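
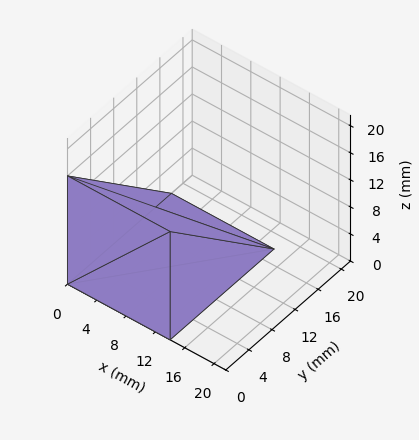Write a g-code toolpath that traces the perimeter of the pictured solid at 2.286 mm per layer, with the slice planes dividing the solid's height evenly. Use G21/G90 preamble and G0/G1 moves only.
Reading the render: the shape is a wedge (ramp): 14 × 18 mm base, rising to 16 mm along the y=0 edge and sloping linearly to z=0 at y=18 (dimensions read to the nearest mm from the axis ticks). For the g-code, the solid's height is divided into equal slices at the stated Δz and each level perimeter traced with G1 moves after a G0 lift.

; perimeter-only toolpath
G21 ; units = mm
G90 ; absolute positioning
G28 ; home
; layer 1
G0 Z2.286
G0 X0.000 Y0.000
G1 X14.000 Y0.000
G1 X14.000 Y15.429
G1 X0.000 Y15.429
G1 X0.000 Y0.000
; layer 2
G0 Z4.571
G0 X0.000 Y0.000
G1 X14.000 Y0.000
G1 X14.000 Y12.857
G1 X0.000 Y12.857
G1 X0.000 Y0.000
; layer 3
G0 Z6.857
G0 X0.000 Y0.000
G1 X14.000 Y0.000
G1 X14.000 Y10.286
G1 X0.000 Y10.286
G1 X0.000 Y0.000
; layer 4
G0 Z9.143
G0 X0.000 Y0.000
G1 X14.000 Y0.000
G1 X14.000 Y7.714
G1 X0.000 Y7.714
G1 X0.000 Y0.000
; layer 5
G0 Z11.429
G0 X0.000 Y0.000
G1 X14.000 Y0.000
G1 X14.000 Y5.143
G1 X0.000 Y5.143
G1 X0.000 Y0.000
; layer 6
G0 Z13.714
G0 X0.000 Y0.000
G1 X14.000 Y0.000
G1 X14.000 Y2.571
G1 X0.000 Y2.571
G1 X0.000 Y0.000
M2 ; end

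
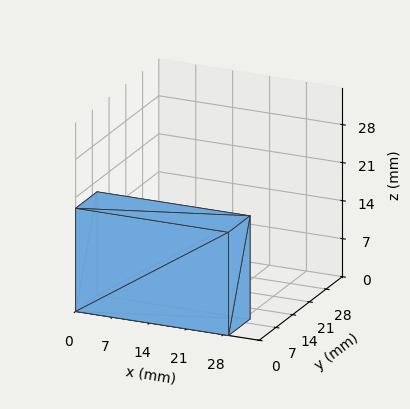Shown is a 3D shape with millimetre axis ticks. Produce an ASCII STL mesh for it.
Reading the render: the shape is a rectangular box, roughly 29 × 9 mm footprint and 19 mm tall (dimensions read to the nearest mm from the axis ticks). For the STL, each face is triangulated and given an outward normal.

solid part
  facet normal 0.0000 0.0000 -1.0000
    outer loop
      vertex 29.0 9.0 0.0
      vertex 29.0 0.0 0.0
      vertex 0.0 0.0 0.0
    endloop
  endfacet
  facet normal 0.0000 0.0000 -1.0000
    outer loop
      vertex 0.0 9.0 0.0
      vertex 29.0 9.0 0.0
      vertex 0.0 0.0 0.0
    endloop
  endfacet
  facet normal 0.0000 0.0000 1.0000
    outer loop
      vertex 0.0 0.0 19.0
      vertex 29.0 0.0 19.0
      vertex 29.0 9.0 19.0
    endloop
  endfacet
  facet normal 0.0000 0.0000 1.0000
    outer loop
      vertex 0.0 0.0 19.0
      vertex 29.0 9.0 19.0
      vertex 0.0 9.0 19.0
    endloop
  endfacet
  facet normal 0.0000 -1.0000 0.0000
    outer loop
      vertex 0.0 0.0 0.0
      vertex 29.0 0.0 0.0
      vertex 29.0 0.0 19.0
    endloop
  endfacet
  facet normal 0.0000 -1.0000 0.0000
    outer loop
      vertex 0.0 0.0 0.0
      vertex 29.0 0.0 19.0
      vertex 0.0 0.0 19.0
    endloop
  endfacet
  facet normal 0.0000 1.0000 0.0000
    outer loop
      vertex 29.0 9.0 19.0
      vertex 29.0 9.0 0.0
      vertex 0.0 9.0 0.0
    endloop
  endfacet
  facet normal 0.0000 1.0000 0.0000
    outer loop
      vertex 0.0 9.0 19.0
      vertex 29.0 9.0 19.0
      vertex 0.0 9.0 0.0
    endloop
  endfacet
  facet normal -1.0000 0.0000 0.0000
    outer loop
      vertex 0.0 9.0 19.0
      vertex 0.0 9.0 0.0
      vertex 0.0 0.0 0.0
    endloop
  endfacet
  facet normal -1.0000 0.0000 0.0000
    outer loop
      vertex 0.0 0.0 19.0
      vertex 0.0 9.0 19.0
      vertex 0.0 0.0 0.0
    endloop
  endfacet
  facet normal 1.0000 0.0000 0.0000
    outer loop
      vertex 29.0 0.0 0.0
      vertex 29.0 9.0 0.0
      vertex 29.0 9.0 19.0
    endloop
  endfacet
  facet normal 1.0000 0.0000 0.0000
    outer loop
      vertex 29.0 0.0 0.0
      vertex 29.0 9.0 19.0
      vertex 29.0 0.0 19.0
    endloop
  endfacet
endsolid part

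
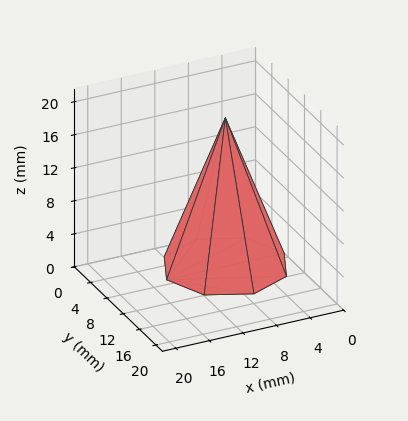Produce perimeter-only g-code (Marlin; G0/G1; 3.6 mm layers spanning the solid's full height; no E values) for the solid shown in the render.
Reading the render: the shape is a regular 8-sided pyramid, base circumscribed radius ≈ 7 mm, apex at z ≈ 18 mm (dimensions read to the nearest mm from the axis ticks). For the g-code, the solid's height is divided into equal slices at the stated Δz and each level perimeter traced with G1 moves after a G0 lift.

; perimeter-only toolpath
G21 ; units = mm
G90 ; absolute positioning
G28 ; home
; layer 1
G0 Z3.6
G0 X12.6 Y7.0
G1 X10.9 Y10.9
G1 X7.0 Y12.6
G1 X3.1 Y10.9
G1 X1.4 Y7.0
G1 X3.1 Y3.1
G1 X7.0 Y1.4
G1 X10.9 Y3.1
G1 X12.6 Y7.0
; layer 2
G0 Z7.2
G0 X11.2 Y7.0
G1 X9.9 Y9.9
G1 X7.0 Y11.2
G1 X4.1 Y9.9
G1 X2.8 Y7.0
G1 X4.1 Y4.1
G1 X7.0 Y2.8
G1 X9.9 Y4.1
G1 X11.2 Y7.0
; layer 3
G0 Z10.8
G0 X9.8 Y7.0
G1 X9.0 Y9.0
G1 X7.0 Y9.8
G1 X5.0 Y9.0
G1 X4.2 Y7.0
G1 X5.0 Y5.0
G1 X7.0 Y4.2
G1 X9.0 Y5.0
G1 X9.8 Y7.0
; layer 4
G0 Z14.4
G0 X8.4 Y7.0
G1 X8.0 Y8.0
G1 X7.0 Y8.4
G1 X6.0 Y8.0
G1 X5.6 Y7.0
G1 X6.0 Y6.0
G1 X7.0 Y5.6
G1 X8.0 Y6.0
G1 X8.4 Y7.0
M2 ; end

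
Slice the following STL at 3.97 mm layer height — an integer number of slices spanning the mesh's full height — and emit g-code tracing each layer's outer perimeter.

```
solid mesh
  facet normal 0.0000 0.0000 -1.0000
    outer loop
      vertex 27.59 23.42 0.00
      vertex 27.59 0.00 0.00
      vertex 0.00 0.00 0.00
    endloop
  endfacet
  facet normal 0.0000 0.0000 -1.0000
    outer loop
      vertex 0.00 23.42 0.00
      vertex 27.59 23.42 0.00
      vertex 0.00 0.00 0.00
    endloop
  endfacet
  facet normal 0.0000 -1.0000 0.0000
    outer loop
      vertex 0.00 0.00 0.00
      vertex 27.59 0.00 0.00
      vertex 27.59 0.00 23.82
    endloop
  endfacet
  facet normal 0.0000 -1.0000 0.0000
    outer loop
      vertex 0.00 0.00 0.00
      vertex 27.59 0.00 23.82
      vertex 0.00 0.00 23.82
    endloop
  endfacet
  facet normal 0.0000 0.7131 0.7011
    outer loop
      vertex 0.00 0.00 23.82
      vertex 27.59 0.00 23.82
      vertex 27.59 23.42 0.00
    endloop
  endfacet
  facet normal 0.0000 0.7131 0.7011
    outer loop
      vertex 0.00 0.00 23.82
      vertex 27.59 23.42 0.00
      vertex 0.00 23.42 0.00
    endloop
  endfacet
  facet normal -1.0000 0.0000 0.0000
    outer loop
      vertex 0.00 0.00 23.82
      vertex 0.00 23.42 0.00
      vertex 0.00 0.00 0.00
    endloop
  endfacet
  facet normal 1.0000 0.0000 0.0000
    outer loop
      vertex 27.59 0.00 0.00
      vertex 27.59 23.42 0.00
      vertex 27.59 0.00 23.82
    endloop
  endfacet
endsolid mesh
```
; perimeter-only toolpath
G21 ; units = mm
G90 ; absolute positioning
G28 ; home
; layer 1
G0 Z3.97
G0 X0.00 Y0.00
G1 X27.59 Y0.00
G1 X27.59 Y19.52
G1 X0.00 Y19.52
G1 X0.00 Y0.00
; layer 2
G0 Z7.94
G0 X0.00 Y0.00
G1 X27.59 Y0.00
G1 X27.59 Y15.61
G1 X0.00 Y15.61
G1 X0.00 Y0.00
; layer 3
G0 Z11.91
G0 X0.00 Y0.00
G1 X27.59 Y0.00
G1 X27.59 Y11.71
G1 X0.00 Y11.71
G1 X0.00 Y0.00
; layer 4
G0 Z15.88
G0 X0.00 Y0.00
G1 X27.59 Y0.00
G1 X27.59 Y7.81
G1 X0.00 Y7.81
G1 X0.00 Y0.00
; layer 5
G0 Z19.85
G0 X0.00 Y0.00
G1 X27.59 Y0.00
G1 X27.59 Y3.90
G1 X0.00 Y3.90
G1 X0.00 Y0.00
M2 ; end

The solid is a wedge (ramp): 27.6 × 23.4 mm base, rising to 23.8 mm along the y=0 edge and sloping linearly to z=0 at y=23.4. Slicing at Δz = 3.97 mm — 6 equal slices spanning the solid's height, so layer i sits at z = i·h/6 — gives 5 non-empty perimeters. Each is a 4-segment closed polygon; G0 lifts to the layer z and rapids to the start vertex, then G1 traces the edges. The cross-section shrinks linearly with z (the slice at the apex is degenerate and omitted).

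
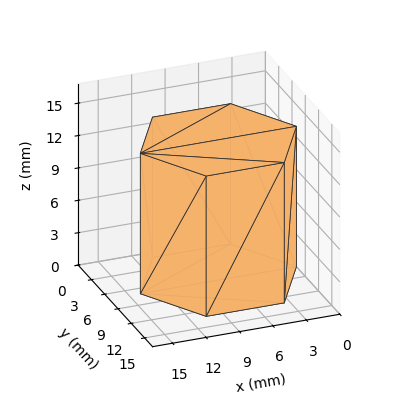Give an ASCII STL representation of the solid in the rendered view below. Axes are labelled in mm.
Reading the render: the shape is a regular 6-sided prism (a cylinder approximated with 6 flat sides), circumscribed radius ≈ 7 mm, height ≈ 13 mm (dimensions read to the nearest mm from the axis ticks). For the STL, each face is triangulated and given an outward normal.

solid part
  facet normal 0.0000 0.0000 -1.0000
    outer loop
      vertex 3.50 13.06 0.00
      vertex 10.50 13.06 0.00
      vertex 14.00 7.00 0.00
    endloop
  endfacet
  facet normal 0.0000 0.0000 -1.0000
    outer loop
      vertex 0.00 7.00 0.00
      vertex 3.50 13.06 0.00
      vertex 14.00 7.00 0.00
    endloop
  endfacet
  facet normal 0.0000 0.0000 -1.0000
    outer loop
      vertex 3.50 0.94 0.00
      vertex 0.00 7.00 0.00
      vertex 14.00 7.00 0.00
    endloop
  endfacet
  facet normal 0.0000 0.0000 -1.0000
    outer loop
      vertex 10.50 0.94 0.00
      vertex 3.50 0.94 0.00
      vertex 14.00 7.00 0.00
    endloop
  endfacet
  facet normal 0.0000 0.0000 1.0000
    outer loop
      vertex 14.00 7.00 13.00
      vertex 10.50 13.06 13.00
      vertex 3.50 13.06 13.00
    endloop
  endfacet
  facet normal 0.0000 0.0000 1.0000
    outer loop
      vertex 14.00 7.00 13.00
      vertex 3.50 13.06 13.00
      vertex 0.00 7.00 13.00
    endloop
  endfacet
  facet normal 0.0000 0.0000 1.0000
    outer loop
      vertex 14.00 7.00 13.00
      vertex 0.00 7.00 13.00
      vertex 3.50 0.94 13.00
    endloop
  endfacet
  facet normal 0.0000 0.0000 1.0000
    outer loop
      vertex 14.00 7.00 13.00
      vertex 3.50 0.94 13.00
      vertex 10.50 0.94 13.00
    endloop
  endfacet
  facet normal 0.8659 0.5001 0.0000
    outer loop
      vertex 14.00 7.00 0.00
      vertex 10.50 13.06 0.00
      vertex 10.50 13.06 13.00
    endloop
  endfacet
  facet normal 0.8659 0.5001 0.0000
    outer loop
      vertex 14.00 7.00 0.00
      vertex 10.50 13.06 13.00
      vertex 14.00 7.00 13.00
    endloop
  endfacet
  facet normal 0.0000 1.0000 0.0000
    outer loop
      vertex 10.50 13.06 0.00
      vertex 3.50 13.06 0.00
      vertex 3.50 13.06 13.00
    endloop
  endfacet
  facet normal 0.0000 1.0000 0.0000
    outer loop
      vertex 10.50 13.06 0.00
      vertex 3.50 13.06 13.00
      vertex 10.50 13.06 13.00
    endloop
  endfacet
  facet normal -0.8659 0.5001 0.0000
    outer loop
      vertex 3.50 13.06 0.00
      vertex 0.00 7.00 0.00
      vertex 0.00 7.00 13.00
    endloop
  endfacet
  facet normal -0.8659 0.5001 0.0000
    outer loop
      vertex 3.50 13.06 0.00
      vertex 0.00 7.00 13.00
      vertex 3.50 13.06 13.00
    endloop
  endfacet
  facet normal -0.8659 -0.5001 0.0000
    outer loop
      vertex 0.00 7.00 0.00
      vertex 3.50 0.94 0.00
      vertex 3.50 0.94 13.00
    endloop
  endfacet
  facet normal -0.8659 -0.5001 0.0000
    outer loop
      vertex 0.00 7.00 0.00
      vertex 3.50 0.94 13.00
      vertex 0.00 7.00 13.00
    endloop
  endfacet
  facet normal 0.0000 -1.0000 0.0000
    outer loop
      vertex 3.50 0.94 0.00
      vertex 10.50 0.94 0.00
      vertex 10.50 0.94 13.00
    endloop
  endfacet
  facet normal 0.0000 -1.0000 0.0000
    outer loop
      vertex 3.50 0.94 0.00
      vertex 10.50 0.94 13.00
      vertex 3.50 0.94 13.00
    endloop
  endfacet
  facet normal 0.8659 -0.5001 0.0000
    outer loop
      vertex 10.50 0.94 0.00
      vertex 14.00 7.00 0.00
      vertex 14.00 7.00 13.00
    endloop
  endfacet
  facet normal 0.8659 -0.5001 0.0000
    outer loop
      vertex 10.50 0.94 0.00
      vertex 14.00 7.00 13.00
      vertex 10.50 0.94 13.00
    endloop
  endfacet
endsolid part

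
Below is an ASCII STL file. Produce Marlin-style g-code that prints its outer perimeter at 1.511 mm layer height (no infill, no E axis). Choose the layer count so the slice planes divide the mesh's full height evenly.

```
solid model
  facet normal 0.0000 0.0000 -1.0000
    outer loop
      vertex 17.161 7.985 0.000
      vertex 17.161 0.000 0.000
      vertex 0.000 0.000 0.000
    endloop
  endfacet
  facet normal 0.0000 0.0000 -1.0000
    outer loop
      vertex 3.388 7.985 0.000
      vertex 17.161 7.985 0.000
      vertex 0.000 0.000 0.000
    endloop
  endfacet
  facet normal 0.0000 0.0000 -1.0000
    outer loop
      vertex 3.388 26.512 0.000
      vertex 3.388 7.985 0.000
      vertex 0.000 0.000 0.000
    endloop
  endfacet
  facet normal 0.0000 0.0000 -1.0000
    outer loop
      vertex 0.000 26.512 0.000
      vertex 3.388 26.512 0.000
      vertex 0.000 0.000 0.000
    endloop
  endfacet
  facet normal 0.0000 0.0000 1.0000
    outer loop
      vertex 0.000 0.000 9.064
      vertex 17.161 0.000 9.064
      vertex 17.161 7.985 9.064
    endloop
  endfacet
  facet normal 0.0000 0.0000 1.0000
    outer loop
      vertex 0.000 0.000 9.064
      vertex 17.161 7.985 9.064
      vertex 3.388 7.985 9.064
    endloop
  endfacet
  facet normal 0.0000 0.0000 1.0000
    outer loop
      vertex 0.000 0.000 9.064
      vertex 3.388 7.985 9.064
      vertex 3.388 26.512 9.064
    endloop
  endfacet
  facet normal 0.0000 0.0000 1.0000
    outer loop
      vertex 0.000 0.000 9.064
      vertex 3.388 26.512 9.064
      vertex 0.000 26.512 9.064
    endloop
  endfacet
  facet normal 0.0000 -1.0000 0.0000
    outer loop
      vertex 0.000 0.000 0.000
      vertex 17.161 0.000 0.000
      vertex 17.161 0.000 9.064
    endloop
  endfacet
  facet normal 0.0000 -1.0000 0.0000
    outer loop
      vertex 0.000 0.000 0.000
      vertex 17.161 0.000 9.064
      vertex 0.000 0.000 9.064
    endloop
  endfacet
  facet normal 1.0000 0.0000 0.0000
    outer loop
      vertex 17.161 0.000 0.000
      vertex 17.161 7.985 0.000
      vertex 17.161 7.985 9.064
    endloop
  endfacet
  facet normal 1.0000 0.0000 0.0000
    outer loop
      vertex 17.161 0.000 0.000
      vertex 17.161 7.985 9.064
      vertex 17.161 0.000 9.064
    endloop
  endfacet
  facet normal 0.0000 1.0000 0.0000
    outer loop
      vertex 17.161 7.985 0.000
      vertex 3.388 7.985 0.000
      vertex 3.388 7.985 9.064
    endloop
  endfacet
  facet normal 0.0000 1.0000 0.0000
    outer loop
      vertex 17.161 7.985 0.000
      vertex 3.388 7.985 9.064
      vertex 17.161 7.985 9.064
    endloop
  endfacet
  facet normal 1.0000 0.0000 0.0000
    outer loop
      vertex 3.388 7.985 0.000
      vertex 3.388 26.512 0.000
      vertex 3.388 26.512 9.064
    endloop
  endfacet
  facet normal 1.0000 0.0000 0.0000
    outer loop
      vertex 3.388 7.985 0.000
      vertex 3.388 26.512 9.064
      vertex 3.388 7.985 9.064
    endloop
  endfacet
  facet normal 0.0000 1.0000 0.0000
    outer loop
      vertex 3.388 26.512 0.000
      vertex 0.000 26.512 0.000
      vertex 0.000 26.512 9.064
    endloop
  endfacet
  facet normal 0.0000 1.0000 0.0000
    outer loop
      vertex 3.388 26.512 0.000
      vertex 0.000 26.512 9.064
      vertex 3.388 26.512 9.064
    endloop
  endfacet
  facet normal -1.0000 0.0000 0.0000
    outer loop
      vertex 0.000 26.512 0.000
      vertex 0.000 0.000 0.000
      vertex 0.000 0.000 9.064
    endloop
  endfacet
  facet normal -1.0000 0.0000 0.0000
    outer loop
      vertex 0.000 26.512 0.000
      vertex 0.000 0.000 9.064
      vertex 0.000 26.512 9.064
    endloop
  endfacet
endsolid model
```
; perimeter-only toolpath
G21 ; units = mm
G90 ; absolute positioning
G28 ; home
; layer 1
G0 Z1.511
G0 X0.000 Y0.000
G1 X17.161 Y0.000
G1 X17.161 Y7.985
G1 X3.388 Y7.985
G1 X3.388 Y26.512
G1 X0.000 Y26.512
G1 X0.000 Y0.000
; layer 2
G0 Z3.021
G0 X0.000 Y0.000
G1 X17.161 Y0.000
G1 X17.161 Y7.985
G1 X3.388 Y7.985
G1 X3.388 Y26.512
G1 X0.000 Y26.512
G1 X0.000 Y0.000
; layer 3
G0 Z4.532
G0 X0.000 Y0.000
G1 X17.161 Y0.000
G1 X17.161 Y7.985
G1 X3.388 Y7.985
G1 X3.388 Y26.512
G1 X0.000 Y26.512
G1 X0.000 Y0.000
; layer 4
G0 Z6.043
G0 X0.000 Y0.000
G1 X17.161 Y0.000
G1 X17.161 Y7.985
G1 X3.388 Y7.985
G1 X3.388 Y26.512
G1 X0.000 Y26.512
G1 X0.000 Y0.000
; layer 5
G0 Z7.553
G0 X0.000 Y0.000
G1 X17.161 Y0.000
G1 X17.161 Y7.985
G1 X3.388 Y7.985
G1 X3.388 Y26.512
G1 X0.000 Y26.512
G1 X0.000 Y0.000
; layer 6
G0 Z9.064
G0 X0.000 Y0.000
G1 X17.161 Y0.000
G1 X17.161 Y7.985
G1 X3.388 Y7.985
G1 X3.388 Y26.512
G1 X0.000 Y26.512
G1 X0.000 Y0.000
M2 ; end

The solid is an L-shaped prism: outer 17.2 × 26.5 mm, arm thicknesses ≈ 7.99 mm (horizontal) and 3.39 mm (vertical), extruded 9.06 mm in z. Slicing at Δz = 1.511 mm — 6 equal slices spanning the solid's height, so layer i sits at z = i·h/6 — gives 6 non-empty perimeters. Each is a 6-segment closed polygon; G0 lifts to the layer z and rapids to the start vertex, then G1 traces the edges.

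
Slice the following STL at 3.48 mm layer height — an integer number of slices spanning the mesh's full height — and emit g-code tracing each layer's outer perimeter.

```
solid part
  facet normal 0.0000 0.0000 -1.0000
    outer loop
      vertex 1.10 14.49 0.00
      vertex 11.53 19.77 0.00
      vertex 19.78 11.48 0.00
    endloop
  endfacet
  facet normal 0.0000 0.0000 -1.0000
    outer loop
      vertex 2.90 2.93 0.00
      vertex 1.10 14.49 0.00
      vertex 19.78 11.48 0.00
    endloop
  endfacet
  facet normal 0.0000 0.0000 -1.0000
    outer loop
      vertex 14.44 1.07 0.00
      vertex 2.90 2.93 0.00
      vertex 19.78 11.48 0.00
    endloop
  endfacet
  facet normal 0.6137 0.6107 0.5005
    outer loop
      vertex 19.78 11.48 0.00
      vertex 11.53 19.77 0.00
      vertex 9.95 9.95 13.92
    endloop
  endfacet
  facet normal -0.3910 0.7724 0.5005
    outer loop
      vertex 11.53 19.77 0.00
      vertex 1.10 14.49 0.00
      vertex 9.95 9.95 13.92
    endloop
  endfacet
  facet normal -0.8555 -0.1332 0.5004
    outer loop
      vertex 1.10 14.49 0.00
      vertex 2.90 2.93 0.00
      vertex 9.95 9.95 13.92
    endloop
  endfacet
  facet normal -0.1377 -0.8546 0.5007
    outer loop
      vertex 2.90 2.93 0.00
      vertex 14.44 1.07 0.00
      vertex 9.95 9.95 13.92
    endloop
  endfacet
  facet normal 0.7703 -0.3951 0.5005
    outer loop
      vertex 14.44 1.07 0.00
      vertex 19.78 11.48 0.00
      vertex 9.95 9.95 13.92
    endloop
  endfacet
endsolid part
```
; perimeter-only toolpath
G21 ; units = mm
G90 ; absolute positioning
G28 ; home
; layer 1
G0 Z3.48
G0 X17.32 Y11.10
G1 X11.13 Y17.32
G1 X3.31 Y13.36
G1 X4.66 Y4.69
G1 X13.32 Y3.29
G1 X17.32 Y11.10
; layer 2
G0 Z6.96
G0 X14.87 Y10.71
G1 X10.74 Y14.86
G1 X5.52 Y12.22
G1 X6.42 Y6.44
G1 X12.20 Y5.51
G1 X14.87 Y10.71
; layer 3
G0 Z10.44
G0 X12.41 Y10.33
G1 X10.34 Y12.40
G1 X7.74 Y11.08
G1 X8.19 Y8.20
G1 X11.07 Y7.73
G1 X12.41 Y10.33
M2 ; end

The solid is a regular 5-sided pyramid, base circumscribed radius ≈ 9.95 mm, apex at z ≈ 13.9 mm. Slicing at Δz = 3.48 mm — 4 equal slices spanning the solid's height, so layer i sits at z = i·h/4 — gives 3 non-empty perimeters. Each is a 5-segment closed polygon; G0 lifts to the layer z and rapids to the start vertex, then G1 traces the edges. The cross-section shrinks linearly with z (the slice at the apex is degenerate and omitted).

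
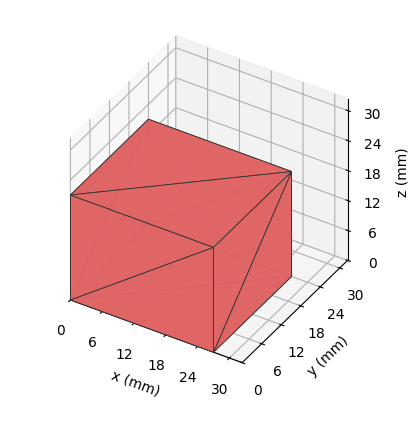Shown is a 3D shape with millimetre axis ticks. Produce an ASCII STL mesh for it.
Reading the render: the shape is a rectangular box, roughly 27 × 24 mm footprint and 21 mm tall (dimensions read to the nearest mm from the axis ticks). For the STL, each face is triangulated and given an outward normal.

solid part
  facet normal 0.0000 0.0000 -1.0000
    outer loop
      vertex 27.000 24.000 0.000
      vertex 27.000 0.000 0.000
      vertex 0.000 0.000 0.000
    endloop
  endfacet
  facet normal 0.0000 0.0000 -1.0000
    outer loop
      vertex 0.000 24.000 0.000
      vertex 27.000 24.000 0.000
      vertex 0.000 0.000 0.000
    endloop
  endfacet
  facet normal 0.0000 0.0000 1.0000
    outer loop
      vertex 0.000 0.000 21.000
      vertex 27.000 0.000 21.000
      vertex 27.000 24.000 21.000
    endloop
  endfacet
  facet normal 0.0000 0.0000 1.0000
    outer loop
      vertex 0.000 0.000 21.000
      vertex 27.000 24.000 21.000
      vertex 0.000 24.000 21.000
    endloop
  endfacet
  facet normal 0.0000 -1.0000 0.0000
    outer loop
      vertex 0.000 0.000 0.000
      vertex 27.000 0.000 0.000
      vertex 27.000 0.000 21.000
    endloop
  endfacet
  facet normal 0.0000 -1.0000 0.0000
    outer loop
      vertex 0.000 0.000 0.000
      vertex 27.000 0.000 21.000
      vertex 0.000 0.000 21.000
    endloop
  endfacet
  facet normal 0.0000 1.0000 0.0000
    outer loop
      vertex 27.000 24.000 21.000
      vertex 27.000 24.000 0.000
      vertex 0.000 24.000 0.000
    endloop
  endfacet
  facet normal 0.0000 1.0000 0.0000
    outer loop
      vertex 0.000 24.000 21.000
      vertex 27.000 24.000 21.000
      vertex 0.000 24.000 0.000
    endloop
  endfacet
  facet normal -1.0000 0.0000 0.0000
    outer loop
      vertex 0.000 24.000 21.000
      vertex 0.000 24.000 0.000
      vertex 0.000 0.000 0.000
    endloop
  endfacet
  facet normal -1.0000 0.0000 0.0000
    outer loop
      vertex 0.000 0.000 21.000
      vertex 0.000 24.000 21.000
      vertex 0.000 0.000 0.000
    endloop
  endfacet
  facet normal 1.0000 0.0000 0.0000
    outer loop
      vertex 27.000 0.000 0.000
      vertex 27.000 24.000 0.000
      vertex 27.000 24.000 21.000
    endloop
  endfacet
  facet normal 1.0000 0.0000 0.0000
    outer loop
      vertex 27.000 0.000 0.000
      vertex 27.000 24.000 21.000
      vertex 27.000 0.000 21.000
    endloop
  endfacet
endsolid part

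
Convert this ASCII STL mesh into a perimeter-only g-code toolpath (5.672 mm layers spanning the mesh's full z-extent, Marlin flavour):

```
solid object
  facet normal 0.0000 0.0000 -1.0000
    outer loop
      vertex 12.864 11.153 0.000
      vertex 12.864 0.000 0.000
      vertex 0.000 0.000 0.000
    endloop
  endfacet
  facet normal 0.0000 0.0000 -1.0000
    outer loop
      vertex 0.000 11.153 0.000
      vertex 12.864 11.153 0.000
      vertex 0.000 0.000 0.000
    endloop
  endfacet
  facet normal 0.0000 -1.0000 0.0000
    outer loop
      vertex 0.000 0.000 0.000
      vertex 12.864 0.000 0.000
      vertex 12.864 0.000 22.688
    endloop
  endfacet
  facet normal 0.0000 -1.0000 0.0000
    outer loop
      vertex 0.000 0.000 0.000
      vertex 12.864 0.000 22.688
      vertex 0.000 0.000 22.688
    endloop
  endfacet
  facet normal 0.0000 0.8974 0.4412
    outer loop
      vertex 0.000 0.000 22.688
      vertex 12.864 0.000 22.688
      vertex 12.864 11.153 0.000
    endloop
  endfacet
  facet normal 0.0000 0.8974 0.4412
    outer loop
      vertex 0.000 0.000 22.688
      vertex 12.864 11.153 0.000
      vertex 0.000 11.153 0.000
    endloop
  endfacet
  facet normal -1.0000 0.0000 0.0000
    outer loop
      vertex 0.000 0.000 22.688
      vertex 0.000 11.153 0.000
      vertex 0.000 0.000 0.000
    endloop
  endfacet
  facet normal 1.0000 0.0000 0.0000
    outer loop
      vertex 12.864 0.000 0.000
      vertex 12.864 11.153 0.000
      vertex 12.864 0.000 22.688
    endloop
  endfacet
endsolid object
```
; perimeter-only toolpath
G21 ; units = mm
G90 ; absolute positioning
G28 ; home
; layer 1
G0 Z5.672
G0 X0.000 Y0.000
G1 X12.864 Y0.000
G1 X12.864 Y8.365
G1 X0.000 Y8.365
G1 X0.000 Y0.000
; layer 2
G0 Z11.344
G0 X0.000 Y0.000
G1 X12.864 Y0.000
G1 X12.864 Y5.577
G1 X0.000 Y5.577
G1 X0.000 Y0.000
; layer 3
G0 Z17.016
G0 X0.000 Y0.000
G1 X12.864 Y0.000
G1 X12.864 Y2.788
G1 X0.000 Y2.788
G1 X0.000 Y0.000
M2 ; end

The solid is a wedge (ramp): 12.9 × 11.2 mm base, rising to 22.7 mm along the y=0 edge and sloping linearly to z=0 at y=11.2. Slicing at Δz = 5.672 mm — 4 equal slices spanning the solid's height, so layer i sits at z = i·h/4 — gives 3 non-empty perimeters. Each is a 4-segment closed polygon; G0 lifts to the layer z and rapids to the start vertex, then G1 traces the edges. The cross-section shrinks linearly with z (the slice at the apex is degenerate and omitted).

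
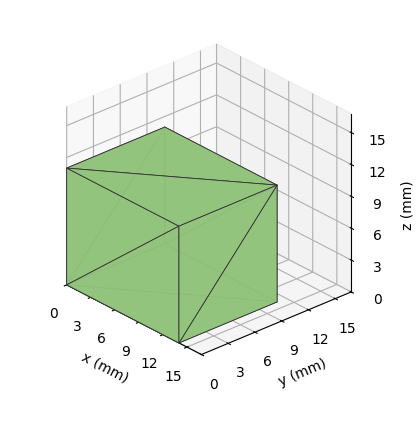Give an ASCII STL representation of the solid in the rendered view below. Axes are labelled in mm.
Reading the render: the shape is a rectangular box, roughly 14 × 11 mm footprint and 11 mm tall (dimensions read to the nearest mm from the axis ticks). For the STL, each face is triangulated and given an outward normal.

solid part
  facet normal 0.0000 0.0000 -1.0000
    outer loop
      vertex 14.0 11.0 0.0
      vertex 14.0 0.0 0.0
      vertex 0.0 0.0 0.0
    endloop
  endfacet
  facet normal 0.0000 0.0000 -1.0000
    outer loop
      vertex 0.0 11.0 0.0
      vertex 14.0 11.0 0.0
      vertex 0.0 0.0 0.0
    endloop
  endfacet
  facet normal 0.0000 0.0000 1.0000
    outer loop
      vertex 0.0 0.0 11.0
      vertex 14.0 0.0 11.0
      vertex 14.0 11.0 11.0
    endloop
  endfacet
  facet normal 0.0000 0.0000 1.0000
    outer loop
      vertex 0.0 0.0 11.0
      vertex 14.0 11.0 11.0
      vertex 0.0 11.0 11.0
    endloop
  endfacet
  facet normal 0.0000 -1.0000 0.0000
    outer loop
      vertex 0.0 0.0 0.0
      vertex 14.0 0.0 0.0
      vertex 14.0 0.0 11.0
    endloop
  endfacet
  facet normal 0.0000 -1.0000 0.0000
    outer loop
      vertex 0.0 0.0 0.0
      vertex 14.0 0.0 11.0
      vertex 0.0 0.0 11.0
    endloop
  endfacet
  facet normal 0.0000 1.0000 0.0000
    outer loop
      vertex 14.0 11.0 11.0
      vertex 14.0 11.0 0.0
      vertex 0.0 11.0 0.0
    endloop
  endfacet
  facet normal 0.0000 1.0000 0.0000
    outer loop
      vertex 0.0 11.0 11.0
      vertex 14.0 11.0 11.0
      vertex 0.0 11.0 0.0
    endloop
  endfacet
  facet normal -1.0000 0.0000 0.0000
    outer loop
      vertex 0.0 11.0 11.0
      vertex 0.0 11.0 0.0
      vertex 0.0 0.0 0.0
    endloop
  endfacet
  facet normal -1.0000 0.0000 0.0000
    outer loop
      vertex 0.0 0.0 11.0
      vertex 0.0 11.0 11.0
      vertex 0.0 0.0 0.0
    endloop
  endfacet
  facet normal 1.0000 0.0000 0.0000
    outer loop
      vertex 14.0 0.0 0.0
      vertex 14.0 11.0 0.0
      vertex 14.0 11.0 11.0
    endloop
  endfacet
  facet normal 1.0000 0.0000 0.0000
    outer loop
      vertex 14.0 0.0 0.0
      vertex 14.0 11.0 11.0
      vertex 14.0 0.0 11.0
    endloop
  endfacet
endsolid part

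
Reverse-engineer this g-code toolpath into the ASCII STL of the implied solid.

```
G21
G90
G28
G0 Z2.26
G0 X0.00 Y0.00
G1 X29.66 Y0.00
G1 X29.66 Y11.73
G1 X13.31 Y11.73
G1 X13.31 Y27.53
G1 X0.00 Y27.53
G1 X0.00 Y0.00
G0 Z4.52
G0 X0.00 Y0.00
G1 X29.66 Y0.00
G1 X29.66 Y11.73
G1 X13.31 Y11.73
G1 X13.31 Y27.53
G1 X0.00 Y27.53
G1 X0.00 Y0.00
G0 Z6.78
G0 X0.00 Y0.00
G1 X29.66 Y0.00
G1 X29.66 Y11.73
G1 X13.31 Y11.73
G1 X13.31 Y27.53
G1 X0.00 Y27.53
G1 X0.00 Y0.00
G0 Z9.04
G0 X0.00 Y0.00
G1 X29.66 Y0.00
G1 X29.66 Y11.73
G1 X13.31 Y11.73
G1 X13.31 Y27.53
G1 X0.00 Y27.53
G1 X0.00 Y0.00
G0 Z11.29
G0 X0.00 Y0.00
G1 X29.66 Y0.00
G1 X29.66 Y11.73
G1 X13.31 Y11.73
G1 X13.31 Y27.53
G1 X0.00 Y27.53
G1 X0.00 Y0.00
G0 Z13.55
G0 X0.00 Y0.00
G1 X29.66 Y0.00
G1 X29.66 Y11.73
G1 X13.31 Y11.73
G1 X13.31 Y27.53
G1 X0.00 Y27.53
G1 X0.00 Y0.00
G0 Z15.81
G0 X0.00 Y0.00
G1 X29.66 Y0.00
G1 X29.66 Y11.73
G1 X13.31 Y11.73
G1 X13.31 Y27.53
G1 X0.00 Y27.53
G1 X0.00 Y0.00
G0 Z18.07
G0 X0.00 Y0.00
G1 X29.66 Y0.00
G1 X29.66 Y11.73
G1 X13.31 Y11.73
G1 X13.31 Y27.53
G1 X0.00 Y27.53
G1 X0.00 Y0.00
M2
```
solid part
  facet normal 0.0000 0.0000 -1.0000
    outer loop
      vertex 29.66 11.73 0.00
      vertex 29.66 0.00 0.00
      vertex 0.00 0.00 0.00
    endloop
  endfacet
  facet normal 0.0000 0.0000 -1.0000
    outer loop
      vertex 13.31 11.73 0.00
      vertex 29.66 11.73 0.00
      vertex 0.00 0.00 0.00
    endloop
  endfacet
  facet normal 0.0000 0.0000 -1.0000
    outer loop
      vertex 13.31 27.53 0.00
      vertex 13.31 11.73 0.00
      vertex 0.00 0.00 0.00
    endloop
  endfacet
  facet normal 0.0000 0.0000 -1.0000
    outer loop
      vertex 0.00 27.53 0.00
      vertex 13.31 27.53 0.00
      vertex 0.00 0.00 0.00
    endloop
  endfacet
  facet normal 0.0000 0.0000 1.0000
    outer loop
      vertex 0.00 0.00 18.07
      vertex 29.66 0.00 18.07
      vertex 29.66 11.73 18.07
    endloop
  endfacet
  facet normal 0.0000 0.0000 1.0000
    outer loop
      vertex 0.00 0.00 18.07
      vertex 29.66 11.73 18.07
      vertex 13.31 11.73 18.07
    endloop
  endfacet
  facet normal 0.0000 0.0000 1.0000
    outer loop
      vertex 0.00 0.00 18.07
      vertex 13.31 11.73 18.07
      vertex 13.31 27.53 18.07
    endloop
  endfacet
  facet normal 0.0000 0.0000 1.0000
    outer loop
      vertex 0.00 0.00 18.07
      vertex 13.31 27.53 18.07
      vertex 0.00 27.53 18.07
    endloop
  endfacet
  facet normal 0.0000 -1.0000 0.0000
    outer loop
      vertex 0.00 0.00 0.00
      vertex 29.66 0.00 0.00
      vertex 29.66 0.00 18.07
    endloop
  endfacet
  facet normal 0.0000 -1.0000 0.0000
    outer loop
      vertex 0.00 0.00 0.00
      vertex 29.66 0.00 18.07
      vertex 0.00 0.00 18.07
    endloop
  endfacet
  facet normal 1.0000 0.0000 0.0000
    outer loop
      vertex 29.66 0.00 0.00
      vertex 29.66 11.73 0.00
      vertex 29.66 11.73 18.07
    endloop
  endfacet
  facet normal 1.0000 0.0000 0.0000
    outer loop
      vertex 29.66 0.00 0.00
      vertex 29.66 11.73 18.07
      vertex 29.66 0.00 18.07
    endloop
  endfacet
  facet normal 0.0000 1.0000 0.0000
    outer loop
      vertex 29.66 11.73 0.00
      vertex 13.31 11.73 0.00
      vertex 13.31 11.73 18.07
    endloop
  endfacet
  facet normal 0.0000 1.0000 0.0000
    outer loop
      vertex 29.66 11.73 0.00
      vertex 13.31 11.73 18.07
      vertex 29.66 11.73 18.07
    endloop
  endfacet
  facet normal 1.0000 0.0000 0.0000
    outer loop
      vertex 13.31 11.73 0.00
      vertex 13.31 27.53 0.00
      vertex 13.31 27.53 18.07
    endloop
  endfacet
  facet normal 1.0000 0.0000 0.0000
    outer loop
      vertex 13.31 11.73 0.00
      vertex 13.31 27.53 18.07
      vertex 13.31 11.73 18.07
    endloop
  endfacet
  facet normal 0.0000 1.0000 0.0000
    outer loop
      vertex 13.31 27.53 0.00
      vertex 0.00 27.53 0.00
      vertex 0.00 27.53 18.07
    endloop
  endfacet
  facet normal 0.0000 1.0000 0.0000
    outer loop
      vertex 13.31 27.53 0.00
      vertex 0.00 27.53 18.07
      vertex 13.31 27.53 18.07
    endloop
  endfacet
  facet normal -1.0000 0.0000 0.0000
    outer loop
      vertex 0.00 27.53 0.00
      vertex 0.00 0.00 0.00
      vertex 0.00 0.00 18.07
    endloop
  endfacet
  facet normal -1.0000 0.0000 0.0000
    outer loop
      vertex 0.00 27.53 0.00
      vertex 0.00 0.00 18.07
      vertex 0.00 27.53 18.07
    endloop
  endfacet
endsolid part

The G0 Z moves step by Δz≈2.26 mm. Every layer's G1 loop is the same polygon, so the solid is a straight extrusion of it from z=0 to z≈18.1. Closing with flat bottom and top caps and triangulating gives 20 facets — an L-shaped prism: outer 29.7 × 27.5 mm, arm thicknesses ≈ 11.7 mm (horizontal) and 13.3 mm (vertical), extruded 18.1 mm in z.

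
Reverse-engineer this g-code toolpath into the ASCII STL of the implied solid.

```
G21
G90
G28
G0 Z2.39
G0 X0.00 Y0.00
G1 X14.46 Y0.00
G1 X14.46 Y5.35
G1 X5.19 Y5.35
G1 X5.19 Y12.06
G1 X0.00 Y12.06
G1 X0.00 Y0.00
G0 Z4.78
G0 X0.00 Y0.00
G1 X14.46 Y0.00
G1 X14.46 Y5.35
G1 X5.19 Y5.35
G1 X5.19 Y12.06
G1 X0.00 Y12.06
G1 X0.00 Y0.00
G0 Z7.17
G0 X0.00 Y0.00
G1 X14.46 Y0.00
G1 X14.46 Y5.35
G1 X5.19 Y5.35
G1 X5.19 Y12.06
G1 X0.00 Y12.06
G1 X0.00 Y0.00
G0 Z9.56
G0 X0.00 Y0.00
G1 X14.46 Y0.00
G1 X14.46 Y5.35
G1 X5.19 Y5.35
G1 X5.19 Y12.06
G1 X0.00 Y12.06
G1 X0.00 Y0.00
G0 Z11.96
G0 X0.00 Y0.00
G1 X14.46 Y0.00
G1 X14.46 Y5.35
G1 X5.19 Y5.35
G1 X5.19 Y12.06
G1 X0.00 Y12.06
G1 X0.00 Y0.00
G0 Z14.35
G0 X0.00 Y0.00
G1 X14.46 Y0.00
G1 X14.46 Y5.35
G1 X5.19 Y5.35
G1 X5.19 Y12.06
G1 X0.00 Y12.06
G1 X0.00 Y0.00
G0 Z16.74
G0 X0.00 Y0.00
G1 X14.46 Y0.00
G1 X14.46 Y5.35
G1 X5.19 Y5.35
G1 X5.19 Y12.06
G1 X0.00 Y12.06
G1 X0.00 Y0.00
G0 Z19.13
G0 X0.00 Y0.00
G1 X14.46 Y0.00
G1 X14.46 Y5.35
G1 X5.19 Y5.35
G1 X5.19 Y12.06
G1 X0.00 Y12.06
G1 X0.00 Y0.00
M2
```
solid part
  facet normal 0.0000 0.0000 -1.0000
    outer loop
      vertex 14.46 5.35 0.00
      vertex 14.46 0.00 0.00
      vertex 0.00 0.00 0.00
    endloop
  endfacet
  facet normal 0.0000 0.0000 -1.0000
    outer loop
      vertex 5.19 5.35 0.00
      vertex 14.46 5.35 0.00
      vertex 0.00 0.00 0.00
    endloop
  endfacet
  facet normal 0.0000 0.0000 -1.0000
    outer loop
      vertex 5.19 12.06 0.00
      vertex 5.19 5.35 0.00
      vertex 0.00 0.00 0.00
    endloop
  endfacet
  facet normal 0.0000 0.0000 -1.0000
    outer loop
      vertex 0.00 12.06 0.00
      vertex 5.19 12.06 0.00
      vertex 0.00 0.00 0.00
    endloop
  endfacet
  facet normal 0.0000 0.0000 1.0000
    outer loop
      vertex 0.00 0.00 19.13
      vertex 14.46 0.00 19.13
      vertex 14.46 5.35 19.13
    endloop
  endfacet
  facet normal 0.0000 0.0000 1.0000
    outer loop
      vertex 0.00 0.00 19.13
      vertex 14.46 5.35 19.13
      vertex 5.19 5.35 19.13
    endloop
  endfacet
  facet normal 0.0000 0.0000 1.0000
    outer loop
      vertex 0.00 0.00 19.13
      vertex 5.19 5.35 19.13
      vertex 5.19 12.06 19.13
    endloop
  endfacet
  facet normal 0.0000 0.0000 1.0000
    outer loop
      vertex 0.00 0.00 19.13
      vertex 5.19 12.06 19.13
      vertex 0.00 12.06 19.13
    endloop
  endfacet
  facet normal 0.0000 -1.0000 0.0000
    outer loop
      vertex 0.00 0.00 0.00
      vertex 14.46 0.00 0.00
      vertex 14.46 0.00 19.13
    endloop
  endfacet
  facet normal 0.0000 -1.0000 0.0000
    outer loop
      vertex 0.00 0.00 0.00
      vertex 14.46 0.00 19.13
      vertex 0.00 0.00 19.13
    endloop
  endfacet
  facet normal 1.0000 0.0000 0.0000
    outer loop
      vertex 14.46 0.00 0.00
      vertex 14.46 5.35 0.00
      vertex 14.46 5.35 19.13
    endloop
  endfacet
  facet normal 1.0000 0.0000 0.0000
    outer loop
      vertex 14.46 0.00 0.00
      vertex 14.46 5.35 19.13
      vertex 14.46 0.00 19.13
    endloop
  endfacet
  facet normal 0.0000 1.0000 0.0000
    outer loop
      vertex 14.46 5.35 0.00
      vertex 5.19 5.35 0.00
      vertex 5.19 5.35 19.13
    endloop
  endfacet
  facet normal 0.0000 1.0000 0.0000
    outer loop
      vertex 14.46 5.35 0.00
      vertex 5.19 5.35 19.13
      vertex 14.46 5.35 19.13
    endloop
  endfacet
  facet normal 1.0000 0.0000 0.0000
    outer loop
      vertex 5.19 5.35 0.00
      vertex 5.19 12.06 0.00
      vertex 5.19 12.06 19.13
    endloop
  endfacet
  facet normal 1.0000 0.0000 0.0000
    outer loop
      vertex 5.19 5.35 0.00
      vertex 5.19 12.06 19.13
      vertex 5.19 5.35 19.13
    endloop
  endfacet
  facet normal 0.0000 1.0000 0.0000
    outer loop
      vertex 5.19 12.06 0.00
      vertex 0.00 12.06 0.00
      vertex 0.00 12.06 19.13
    endloop
  endfacet
  facet normal 0.0000 1.0000 0.0000
    outer loop
      vertex 5.19 12.06 0.00
      vertex 0.00 12.06 19.13
      vertex 5.19 12.06 19.13
    endloop
  endfacet
  facet normal -1.0000 0.0000 0.0000
    outer loop
      vertex 0.00 12.06 0.00
      vertex 0.00 0.00 0.00
      vertex 0.00 0.00 19.13
    endloop
  endfacet
  facet normal -1.0000 0.0000 0.0000
    outer loop
      vertex 0.00 12.06 0.00
      vertex 0.00 0.00 19.13
      vertex 0.00 12.06 19.13
    endloop
  endfacet
endsolid part

The G0 Z moves step by Δz≈2.39 mm. Every layer's G1 loop is the same polygon, so the solid is a straight extrusion of it from z=0 to z≈19.1. Closing with flat bottom and top caps and triangulating gives 20 facets — an L-shaped prism: outer 14.5 × 12.1 mm, arm thicknesses ≈ 5.35 mm (horizontal) and 5.19 mm (vertical), extruded 19.1 mm in z.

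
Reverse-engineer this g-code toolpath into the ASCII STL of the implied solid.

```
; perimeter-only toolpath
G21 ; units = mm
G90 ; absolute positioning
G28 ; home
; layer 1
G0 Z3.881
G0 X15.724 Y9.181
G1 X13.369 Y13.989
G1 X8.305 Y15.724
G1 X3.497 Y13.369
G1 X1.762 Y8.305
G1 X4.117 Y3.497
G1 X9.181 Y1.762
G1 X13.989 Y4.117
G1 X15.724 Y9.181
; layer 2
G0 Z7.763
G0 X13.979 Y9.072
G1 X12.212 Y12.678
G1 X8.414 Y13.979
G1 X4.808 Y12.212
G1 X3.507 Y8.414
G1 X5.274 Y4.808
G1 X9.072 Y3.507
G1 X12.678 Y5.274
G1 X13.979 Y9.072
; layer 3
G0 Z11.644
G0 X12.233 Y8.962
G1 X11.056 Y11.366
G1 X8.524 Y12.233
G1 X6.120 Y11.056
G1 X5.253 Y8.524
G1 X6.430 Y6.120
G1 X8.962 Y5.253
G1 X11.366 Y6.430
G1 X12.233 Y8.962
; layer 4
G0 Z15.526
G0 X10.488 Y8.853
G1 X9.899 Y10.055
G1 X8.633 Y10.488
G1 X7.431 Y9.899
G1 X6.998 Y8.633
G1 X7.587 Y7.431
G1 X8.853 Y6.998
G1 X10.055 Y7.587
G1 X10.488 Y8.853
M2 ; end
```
solid part
  facet normal 0.0000 0.0000 -1.0000
    outer loop
      vertex 8.195 17.469 0.000
      vertex 14.525 15.301 0.000
      vertex 17.469 9.291 0.000
    endloop
  endfacet
  facet normal 0.0000 0.0000 -1.0000
    outer loop
      vertex 2.185 14.525 0.000
      vertex 8.195 17.469 0.000
      vertex 17.469 9.291 0.000
    endloop
  endfacet
  facet normal 0.0000 0.0000 -1.0000
    outer loop
      vertex 0.017 8.195 0.000
      vertex 2.185 14.525 0.000
      vertex 17.469 9.291 0.000
    endloop
  endfacet
  facet normal 0.0000 0.0000 -1.0000
    outer loop
      vertex 2.961 2.185 0.000
      vertex 0.017 8.195 0.000
      vertex 17.469 9.291 0.000
    endloop
  endfacet
  facet normal 0.0000 0.0000 -1.0000
    outer loop
      vertex 9.291 0.017 0.000
      vertex 2.961 2.185 0.000
      vertex 17.469 9.291 0.000
    endloop
  endfacet
  facet normal 0.0000 0.0000 -1.0000
    outer loop
      vertex 15.301 2.961 0.000
      vertex 9.291 0.017 0.000
      vertex 17.469 9.291 0.000
    endloop
  endfacet
  facet normal 0.8291 0.4061 0.3843
    outer loop
      vertex 17.469 9.291 0.000
      vertex 14.525 15.301 0.000
      vertex 8.743 8.743 19.407
    endloop
  endfacet
  facet normal 0.2991 0.8734 0.3843
    outer loop
      vertex 14.525 15.301 0.000
      vertex 8.195 17.469 0.000
      vertex 8.743 8.743 19.407
    endloop
  endfacet
  facet normal -0.4061 0.8291 0.3843
    outer loop
      vertex 8.195 17.469 0.000
      vertex 2.185 14.525 0.000
      vertex 8.743 8.743 19.407
    endloop
  endfacet
  facet normal -0.8734 0.2991 0.3843
    outer loop
      vertex 2.185 14.525 0.000
      vertex 0.017 8.195 0.000
      vertex 8.743 8.743 19.407
    endloop
  endfacet
  facet normal -0.8291 -0.4061 0.3843
    outer loop
      vertex 0.017 8.195 0.000
      vertex 2.961 2.185 0.000
      vertex 8.743 8.743 19.407
    endloop
  endfacet
  facet normal -0.2991 -0.8734 0.3843
    outer loop
      vertex 2.961 2.185 0.000
      vertex 9.291 0.017 0.000
      vertex 8.743 8.743 19.407
    endloop
  endfacet
  facet normal 0.4061 -0.8291 0.3843
    outer loop
      vertex 9.291 0.017 0.000
      vertex 15.301 2.961 0.000
      vertex 8.743 8.743 19.407
    endloop
  endfacet
  facet normal 0.8734 -0.2991 0.3843
    outer loop
      vertex 15.301 2.961 0.000
      vertex 17.469 9.291 0.000
      vertex 8.743 8.743 19.407
    endloop
  endfacet
endsolid part

The G0 Z moves step by Δz≈3.881 mm. The G1 loops shrink linearly with z, so the solid tapers from its base footprint up to z≈19.4. Closing with a flat bottom cap and the tapered top and triangulating gives 14 facets — a regular 8-sided pyramid, base circumscribed radius ≈ 8.74 mm, apex at z ≈ 19.4 mm.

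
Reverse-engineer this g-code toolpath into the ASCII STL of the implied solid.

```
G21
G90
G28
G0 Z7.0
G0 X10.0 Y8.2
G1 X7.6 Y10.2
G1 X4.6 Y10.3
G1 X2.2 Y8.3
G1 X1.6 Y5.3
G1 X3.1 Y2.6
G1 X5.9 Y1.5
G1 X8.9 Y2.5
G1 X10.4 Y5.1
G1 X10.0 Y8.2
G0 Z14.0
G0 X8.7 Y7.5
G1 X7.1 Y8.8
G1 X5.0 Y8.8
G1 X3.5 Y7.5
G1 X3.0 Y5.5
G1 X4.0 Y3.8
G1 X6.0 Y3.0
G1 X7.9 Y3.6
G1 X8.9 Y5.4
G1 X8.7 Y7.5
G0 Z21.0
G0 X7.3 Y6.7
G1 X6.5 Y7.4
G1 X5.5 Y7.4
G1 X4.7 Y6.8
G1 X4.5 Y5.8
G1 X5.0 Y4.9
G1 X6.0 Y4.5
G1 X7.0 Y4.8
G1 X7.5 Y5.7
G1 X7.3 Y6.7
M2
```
solid part
  facet normal 0.0000 0.0000 -1.0000
    outer loop
      vertex 4.1 11.7 0.0
      vertex 8.2 11.6 0.0
      vertex 11.3 8.9 0.0
    endloop
  endfacet
  facet normal 0.0000 0.0000 -1.0000
    outer loop
      vertex 0.9 9.1 0.0
      vertex 4.1 11.7 0.0
      vertex 11.3 8.9 0.0
    endloop
  endfacet
  facet normal 0.0000 0.0000 -1.0000
    outer loop
      vertex 0.1 5.1 0.0
      vertex 0.9 9.1 0.0
      vertex 11.3 8.9 0.0
    endloop
  endfacet
  facet normal 0.0000 0.0000 -1.0000
    outer loop
      vertex 2.1 1.5 0.0
      vertex 0.1 5.1 0.0
      vertex 11.3 8.9 0.0
    endloop
  endfacet
  facet normal 0.0000 0.0000 -1.0000
    outer loop
      vertex 5.9 0.0 0.0
      vertex 2.1 1.5 0.0
      vertex 11.3 8.9 0.0
    endloop
  endfacet
  facet normal 0.0000 0.0000 -1.0000
    outer loop
      vertex 9.8 1.3 0.0
      vertex 5.9 0.0 0.0
      vertex 11.3 8.9 0.0
    endloop
  endfacet
  facet normal 0.0000 0.0000 -1.0000
    outer loop
      vertex 11.9 4.8 0.0
      vertex 9.8 1.3 0.0
      vertex 11.3 8.9 0.0
    endloop
  endfacet
  facet normal 0.6437 0.7391 0.1984
    outer loop
      vertex 11.3 8.9 0.0
      vertex 8.2 11.6 0.0
      vertex 6.0 6.0 28.0
    endloop
  endfacet
  facet normal 0.0239 0.9799 0.1979
    outer loop
      vertex 8.2 11.6 0.0
      vertex 4.1 11.7 0.0
      vertex 6.0 6.0 28.0
    endloop
  endfacet
  facet normal -0.6183 0.7609 0.1969
    outer loop
      vertex 4.1 11.7 0.0
      vertex 0.9 9.1 0.0
      vertex 6.0 6.0 28.0
    endloop
  endfacet
  facet normal -0.9615 0.1923 0.1964
    outer loop
      vertex 0.9 9.1 0.0
      vertex 0.1 5.1 0.0
      vertex 6.0 6.0 28.0
    endloop
  endfacet
  facet normal -0.8572 -0.4762 0.1959
    outer loop
      vertex 0.1 5.1 0.0
      vertex 2.1 1.5 0.0
      vertex 6.0 6.0 28.0
    endloop
  endfacet
  facet normal -0.3600 -0.9120 0.1967
    outer loop
      vertex 2.1 1.5 0.0
      vertex 5.9 0.0 0.0
      vertex 6.0 6.0 28.0
    endloop
  endfacet
  facet normal 0.3100 -0.9299 0.1982
    outer loop
      vertex 5.9 0.0 0.0
      vertex 9.8 1.3 0.0
      vertex 6.0 6.0 28.0
    endloop
  endfacet
  facet normal 0.8404 -0.5042 0.1987
    outer loop
      vertex 9.8 1.3 0.0
      vertex 11.9 4.8 0.0
      vertex 6.0 6.0 28.0
    endloop
  endfacet
  facet normal 0.9698 0.1419 0.1983
    outer loop
      vertex 11.9 4.8 0.0
      vertex 11.3 8.9 0.0
      vertex 6.0 6.0 28.0
    endloop
  endfacet
endsolid part

The G0 Z moves step by Δz≈7.0 mm. The G1 loops shrink linearly with z, so the solid tapers from its base footprint up to z≈28. Closing with a flat bottom cap and the tapered top and triangulating gives 16 facets — a regular 9-sided pyramid, base circumscribed radius ≈ 6 mm, apex at z ≈ 28 mm.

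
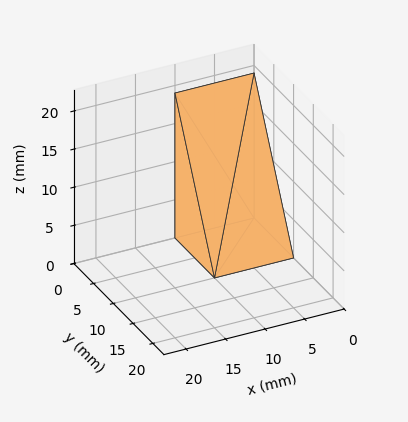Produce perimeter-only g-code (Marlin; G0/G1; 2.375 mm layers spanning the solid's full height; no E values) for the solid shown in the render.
Reading the render: the shape is a wedge (ramp): 10 × 10 mm base, rising to 19 mm along the y=0 edge and sloping linearly to z=0 at y=10 (dimensions read to the nearest mm from the axis ticks). For the g-code, the solid's height is divided into equal slices at the stated Δz and each level perimeter traced with G1 moves after a G0 lift.

; perimeter-only toolpath
G21 ; units = mm
G90 ; absolute positioning
G28 ; home
; layer 1
G0 Z2.375
G0 X0.000 Y0.000
G1 X10.000 Y0.000
G1 X10.000 Y8.750
G1 X0.000 Y8.750
G1 X0.000 Y0.000
; layer 2
G0 Z4.750
G0 X0.000 Y0.000
G1 X10.000 Y0.000
G1 X10.000 Y7.500
G1 X0.000 Y7.500
G1 X0.000 Y0.000
; layer 3
G0 Z7.125
G0 X0.000 Y0.000
G1 X10.000 Y0.000
G1 X10.000 Y6.250
G1 X0.000 Y6.250
G1 X0.000 Y0.000
; layer 4
G0 Z9.500
G0 X0.000 Y0.000
G1 X10.000 Y0.000
G1 X10.000 Y5.000
G1 X0.000 Y5.000
G1 X0.000 Y0.000
; layer 5
G0 Z11.875
G0 X0.000 Y0.000
G1 X10.000 Y0.000
G1 X10.000 Y3.750
G1 X0.000 Y3.750
G1 X0.000 Y0.000
; layer 6
G0 Z14.250
G0 X0.000 Y0.000
G1 X10.000 Y0.000
G1 X10.000 Y2.500
G1 X0.000 Y2.500
G1 X0.000 Y0.000
; layer 7
G0 Z16.625
G0 X0.000 Y0.000
G1 X10.000 Y0.000
G1 X10.000 Y1.250
G1 X0.000 Y1.250
G1 X0.000 Y0.000
M2 ; end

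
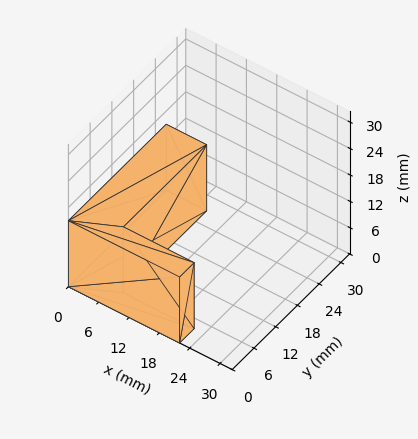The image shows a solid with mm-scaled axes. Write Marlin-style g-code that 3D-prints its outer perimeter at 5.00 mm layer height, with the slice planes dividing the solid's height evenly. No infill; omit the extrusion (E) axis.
Reading the render: the shape is an L-shaped prism: outer 22 × 27 mm, arm thicknesses ≈ 4 mm (horizontal) and 8 mm (vertical), extruded 15 mm in z (dimensions read to the nearest mm from the axis ticks). For the g-code, the solid's height is divided into equal slices at the stated Δz and each level perimeter traced with G1 moves after a G0 lift.

; perimeter-only toolpath
G21 ; units = mm
G90 ; absolute positioning
G28 ; home
; layer 1
G0 Z5.00
G0 X0.00 Y0.00
G1 X22.00 Y0.00
G1 X22.00 Y4.00
G1 X8.00 Y4.00
G1 X8.00 Y27.00
G1 X0.00 Y27.00
G1 X0.00 Y0.00
; layer 2
G0 Z10.00
G0 X0.00 Y0.00
G1 X22.00 Y0.00
G1 X22.00 Y4.00
G1 X8.00 Y4.00
G1 X8.00 Y27.00
G1 X0.00 Y27.00
G1 X0.00 Y0.00
; layer 3
G0 Z15.00
G0 X0.00 Y0.00
G1 X22.00 Y0.00
G1 X22.00 Y4.00
G1 X8.00 Y4.00
G1 X8.00 Y27.00
G1 X0.00 Y27.00
G1 X0.00 Y0.00
M2 ; end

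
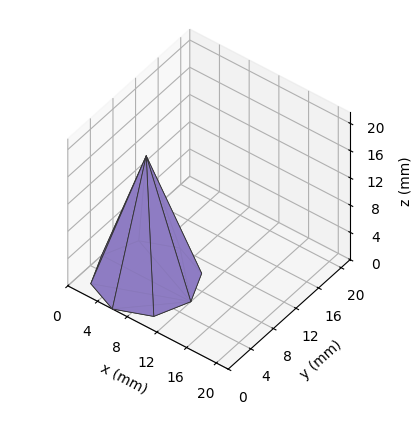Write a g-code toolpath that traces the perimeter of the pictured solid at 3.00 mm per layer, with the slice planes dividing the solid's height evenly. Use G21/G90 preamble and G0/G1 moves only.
Reading the render: the shape is a regular 8-sided pyramid, base circumscribed radius ≈ 6 mm, apex at z ≈ 18 mm (dimensions read to the nearest mm from the axis ticks). For the g-code, the solid's height is divided into equal slices at the stated Δz and each level perimeter traced with G1 moves after a G0 lift.

; perimeter-only toolpath
G21 ; units = mm
G90 ; absolute positioning
G28 ; home
; layer 1
G0 Z3.00
G0 X11.00 Y6.00
G1 X9.53 Y9.53
G1 X6.00 Y11.00
G1 X2.47 Y9.53
G1 X1.00 Y6.00
G1 X2.47 Y2.47
G1 X6.00 Y1.00
G1 X9.53 Y2.47
G1 X11.00 Y6.00
; layer 2
G0 Z6.00
G0 X10.00 Y6.00
G1 X8.83 Y8.83
G1 X6.00 Y10.00
G1 X3.17 Y8.83
G1 X2.00 Y6.00
G1 X3.17 Y3.17
G1 X6.00 Y2.00
G1 X8.83 Y3.17
G1 X10.00 Y6.00
; layer 3
G0 Z9.00
G0 X9.00 Y6.00
G1 X8.12 Y8.12
G1 X6.00 Y9.00
G1 X3.88 Y8.12
G1 X3.00 Y6.00
G1 X3.88 Y3.88
G1 X6.00 Y3.00
G1 X8.12 Y3.88
G1 X9.00 Y6.00
; layer 4
G0 Z12.00
G0 X8.00 Y6.00
G1 X7.41 Y7.41
G1 X6.00 Y8.00
G1 X4.59 Y7.41
G1 X4.00 Y6.00
G1 X4.59 Y4.59
G1 X6.00 Y4.00
G1 X7.41 Y4.59
G1 X8.00 Y6.00
; layer 5
G0 Z15.00
G0 X7.00 Y6.00
G1 X6.71 Y6.71
G1 X6.00 Y7.00
G1 X5.29 Y6.71
G1 X5.00 Y6.00
G1 X5.29 Y5.29
G1 X6.00 Y5.00
G1 X6.71 Y5.29
G1 X7.00 Y6.00
M2 ; end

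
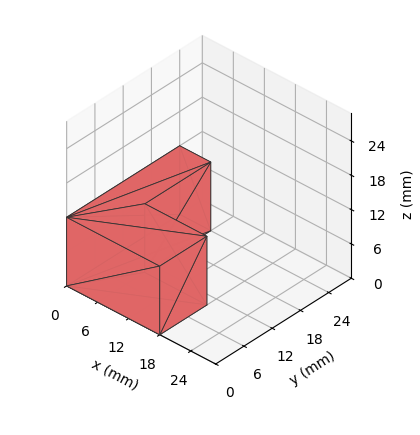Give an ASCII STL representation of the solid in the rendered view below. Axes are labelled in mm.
Reading the render: the shape is an L-shaped prism: outer 18 × 24 mm, arm thicknesses ≈ 10 mm (horizontal) and 6 mm (vertical), extruded 12 mm in z (dimensions read to the nearest mm from the axis ticks). For the STL, each face is triangulated and given an outward normal.

solid part
  facet normal 0.0000 0.0000 -1.0000
    outer loop
      vertex 18.00 10.00 0.00
      vertex 18.00 0.00 0.00
      vertex 0.00 0.00 0.00
    endloop
  endfacet
  facet normal 0.0000 0.0000 -1.0000
    outer loop
      vertex 6.00 10.00 0.00
      vertex 18.00 10.00 0.00
      vertex 0.00 0.00 0.00
    endloop
  endfacet
  facet normal 0.0000 0.0000 -1.0000
    outer loop
      vertex 6.00 24.00 0.00
      vertex 6.00 10.00 0.00
      vertex 0.00 0.00 0.00
    endloop
  endfacet
  facet normal 0.0000 0.0000 -1.0000
    outer loop
      vertex 0.00 24.00 0.00
      vertex 6.00 24.00 0.00
      vertex 0.00 0.00 0.00
    endloop
  endfacet
  facet normal 0.0000 0.0000 1.0000
    outer loop
      vertex 0.00 0.00 12.00
      vertex 18.00 0.00 12.00
      vertex 18.00 10.00 12.00
    endloop
  endfacet
  facet normal 0.0000 0.0000 1.0000
    outer loop
      vertex 0.00 0.00 12.00
      vertex 18.00 10.00 12.00
      vertex 6.00 10.00 12.00
    endloop
  endfacet
  facet normal 0.0000 0.0000 1.0000
    outer loop
      vertex 0.00 0.00 12.00
      vertex 6.00 10.00 12.00
      vertex 6.00 24.00 12.00
    endloop
  endfacet
  facet normal 0.0000 0.0000 1.0000
    outer loop
      vertex 0.00 0.00 12.00
      vertex 6.00 24.00 12.00
      vertex 0.00 24.00 12.00
    endloop
  endfacet
  facet normal 0.0000 -1.0000 0.0000
    outer loop
      vertex 0.00 0.00 0.00
      vertex 18.00 0.00 0.00
      vertex 18.00 0.00 12.00
    endloop
  endfacet
  facet normal 0.0000 -1.0000 0.0000
    outer loop
      vertex 0.00 0.00 0.00
      vertex 18.00 0.00 12.00
      vertex 0.00 0.00 12.00
    endloop
  endfacet
  facet normal 1.0000 0.0000 0.0000
    outer loop
      vertex 18.00 0.00 0.00
      vertex 18.00 10.00 0.00
      vertex 18.00 10.00 12.00
    endloop
  endfacet
  facet normal 1.0000 0.0000 0.0000
    outer loop
      vertex 18.00 0.00 0.00
      vertex 18.00 10.00 12.00
      vertex 18.00 0.00 12.00
    endloop
  endfacet
  facet normal 0.0000 1.0000 0.0000
    outer loop
      vertex 18.00 10.00 0.00
      vertex 6.00 10.00 0.00
      vertex 6.00 10.00 12.00
    endloop
  endfacet
  facet normal 0.0000 1.0000 0.0000
    outer loop
      vertex 18.00 10.00 0.00
      vertex 6.00 10.00 12.00
      vertex 18.00 10.00 12.00
    endloop
  endfacet
  facet normal 1.0000 0.0000 0.0000
    outer loop
      vertex 6.00 10.00 0.00
      vertex 6.00 24.00 0.00
      vertex 6.00 24.00 12.00
    endloop
  endfacet
  facet normal 1.0000 0.0000 0.0000
    outer loop
      vertex 6.00 10.00 0.00
      vertex 6.00 24.00 12.00
      vertex 6.00 10.00 12.00
    endloop
  endfacet
  facet normal 0.0000 1.0000 0.0000
    outer loop
      vertex 6.00 24.00 0.00
      vertex 0.00 24.00 0.00
      vertex 0.00 24.00 12.00
    endloop
  endfacet
  facet normal 0.0000 1.0000 0.0000
    outer loop
      vertex 6.00 24.00 0.00
      vertex 0.00 24.00 12.00
      vertex 6.00 24.00 12.00
    endloop
  endfacet
  facet normal -1.0000 0.0000 0.0000
    outer loop
      vertex 0.00 24.00 0.00
      vertex 0.00 0.00 0.00
      vertex 0.00 0.00 12.00
    endloop
  endfacet
  facet normal -1.0000 0.0000 0.0000
    outer loop
      vertex 0.00 24.00 0.00
      vertex 0.00 0.00 12.00
      vertex 0.00 24.00 12.00
    endloop
  endfacet
endsolid part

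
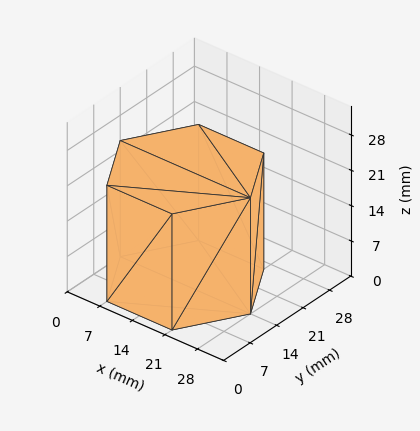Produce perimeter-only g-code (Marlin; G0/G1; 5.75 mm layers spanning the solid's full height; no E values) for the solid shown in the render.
Reading the render: the shape is a regular 6-sided prism (a cylinder approximated with 6 flat sides), circumscribed radius ≈ 14 mm, height ≈ 23 mm (dimensions read to the nearest mm from the axis ticks). For the g-code, the solid's height is divided into equal slices at the stated Δz and each level perimeter traced with G1 moves after a G0 lift.

; perimeter-only toolpath
G21 ; units = mm
G90 ; absolute positioning
G28 ; home
; layer 1
G0 Z5.75
G0 X28.00 Y14.00
G1 X21.00 Y26.12
G1 X7.00 Y26.12
G1 X0.00 Y14.00
G1 X7.00 Y1.88
G1 X21.00 Y1.88
G1 X28.00 Y14.00
; layer 2
G0 Z11.50
G0 X28.00 Y14.00
G1 X21.00 Y26.12
G1 X7.00 Y26.12
G1 X0.00 Y14.00
G1 X7.00 Y1.88
G1 X21.00 Y1.88
G1 X28.00 Y14.00
; layer 3
G0 Z17.25
G0 X28.00 Y14.00
G1 X21.00 Y26.12
G1 X7.00 Y26.12
G1 X0.00 Y14.00
G1 X7.00 Y1.88
G1 X21.00 Y1.88
G1 X28.00 Y14.00
; layer 4
G0 Z23.00
G0 X28.00 Y14.00
G1 X21.00 Y26.12
G1 X7.00 Y26.12
G1 X0.00 Y14.00
G1 X7.00 Y1.88
G1 X21.00 Y1.88
G1 X28.00 Y14.00
M2 ; end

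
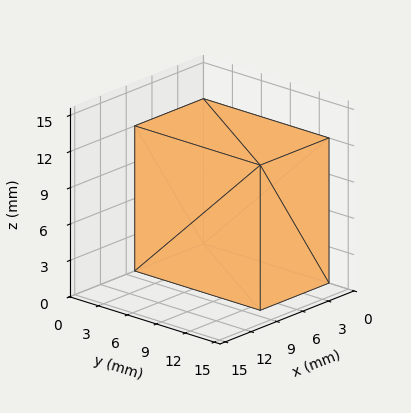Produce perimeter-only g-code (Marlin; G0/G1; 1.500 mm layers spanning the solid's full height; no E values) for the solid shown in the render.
Reading the render: the shape is a rectangular box, roughly 8 × 13 mm footprint and 12 mm tall (dimensions read to the nearest mm from the axis ticks). For the g-code, the solid's height is divided into equal slices at the stated Δz and each level perimeter traced with G1 moves after a G0 lift.

; perimeter-only toolpath
G21 ; units = mm
G90 ; absolute positioning
G28 ; home
; layer 1
G0 Z1.500
G0 X0.000 Y0.000
G1 X8.000 Y0.000
G1 X8.000 Y13.000
G1 X0.000 Y13.000
G1 X0.000 Y0.000
; layer 2
G0 Z3.000
G0 X0.000 Y0.000
G1 X8.000 Y0.000
G1 X8.000 Y13.000
G1 X0.000 Y13.000
G1 X0.000 Y0.000
; layer 3
G0 Z4.500
G0 X0.000 Y0.000
G1 X8.000 Y0.000
G1 X8.000 Y13.000
G1 X0.000 Y13.000
G1 X0.000 Y0.000
; layer 4
G0 Z6.000
G0 X0.000 Y0.000
G1 X8.000 Y0.000
G1 X8.000 Y13.000
G1 X0.000 Y13.000
G1 X0.000 Y0.000
; layer 5
G0 Z7.500
G0 X0.000 Y0.000
G1 X8.000 Y0.000
G1 X8.000 Y13.000
G1 X0.000 Y13.000
G1 X0.000 Y0.000
; layer 6
G0 Z9.000
G0 X0.000 Y0.000
G1 X8.000 Y0.000
G1 X8.000 Y13.000
G1 X0.000 Y13.000
G1 X0.000 Y0.000
; layer 7
G0 Z10.500
G0 X0.000 Y0.000
G1 X8.000 Y0.000
G1 X8.000 Y13.000
G1 X0.000 Y13.000
G1 X0.000 Y0.000
; layer 8
G0 Z12.000
G0 X0.000 Y0.000
G1 X8.000 Y0.000
G1 X8.000 Y13.000
G1 X0.000 Y13.000
G1 X0.000 Y0.000
M2 ; end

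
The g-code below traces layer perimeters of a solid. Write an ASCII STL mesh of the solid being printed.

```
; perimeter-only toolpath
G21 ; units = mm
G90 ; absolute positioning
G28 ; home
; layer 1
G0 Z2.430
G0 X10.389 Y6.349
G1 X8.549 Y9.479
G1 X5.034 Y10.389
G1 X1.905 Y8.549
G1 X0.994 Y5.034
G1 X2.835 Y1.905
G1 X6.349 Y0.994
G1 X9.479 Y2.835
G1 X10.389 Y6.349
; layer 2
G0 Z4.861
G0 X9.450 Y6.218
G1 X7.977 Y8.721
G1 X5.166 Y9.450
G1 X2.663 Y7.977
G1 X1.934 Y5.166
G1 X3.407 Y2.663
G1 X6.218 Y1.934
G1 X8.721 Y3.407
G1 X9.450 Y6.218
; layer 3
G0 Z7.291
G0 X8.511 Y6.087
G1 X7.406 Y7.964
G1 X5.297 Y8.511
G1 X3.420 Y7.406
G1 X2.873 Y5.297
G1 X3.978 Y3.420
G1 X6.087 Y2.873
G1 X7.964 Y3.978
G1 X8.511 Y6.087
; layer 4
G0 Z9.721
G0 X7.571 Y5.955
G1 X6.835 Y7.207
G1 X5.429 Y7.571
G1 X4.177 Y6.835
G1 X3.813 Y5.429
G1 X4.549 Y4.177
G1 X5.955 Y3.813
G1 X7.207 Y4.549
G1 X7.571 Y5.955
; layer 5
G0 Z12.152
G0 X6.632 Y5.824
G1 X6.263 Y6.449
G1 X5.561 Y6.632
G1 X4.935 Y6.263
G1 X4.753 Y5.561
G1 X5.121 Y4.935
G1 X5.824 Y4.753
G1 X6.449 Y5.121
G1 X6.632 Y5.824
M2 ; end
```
solid part
  facet normal 0.0000 0.0000 -1.0000
    outer loop
      vertex 4.903 11.329 0.000
      vertex 9.120 10.236 0.000
      vertex 11.329 6.481 0.000
    endloop
  endfacet
  facet normal 0.0000 0.0000 -1.0000
    outer loop
      vertex 1.148 9.120 0.000
      vertex 4.903 11.329 0.000
      vertex 11.329 6.481 0.000
    endloop
  endfacet
  facet normal 0.0000 0.0000 -1.0000
    outer loop
      vertex 0.055 4.903 0.000
      vertex 1.148 9.120 0.000
      vertex 11.329 6.481 0.000
    endloop
  endfacet
  facet normal 0.0000 0.0000 -1.0000
    outer loop
      vertex 2.264 1.148 0.000
      vertex 0.055 4.903 0.000
      vertex 11.329 6.481 0.000
    endloop
  endfacet
  facet normal 0.0000 0.0000 -1.0000
    outer loop
      vertex 6.481 0.055 0.000
      vertex 2.264 1.148 0.000
      vertex 11.329 6.481 0.000
    endloop
  endfacet
  facet normal 0.0000 0.0000 -1.0000
    outer loop
      vertex 10.236 2.264 0.000
      vertex 6.481 0.055 0.000
      vertex 11.329 6.481 0.000
    endloop
  endfacet
  facet normal 0.8108 0.4770 0.3392
    outer loop
      vertex 11.329 6.481 0.000
      vertex 9.120 10.236 0.000
      vertex 5.692 5.692 14.582
    endloop
  endfacet
  facet normal 0.2360 0.9106 0.3392
    outer loop
      vertex 9.120 10.236 0.000
      vertex 4.903 11.329 0.000
      vertex 5.692 5.692 14.582
    endloop
  endfacet
  facet normal -0.4770 0.8108 0.3392
    outer loop
      vertex 4.903 11.329 0.000
      vertex 1.148 9.120 0.000
      vertex 5.692 5.692 14.582
    endloop
  endfacet
  facet normal -0.9106 0.2360 0.3392
    outer loop
      vertex 1.148 9.120 0.000
      vertex 0.055 4.903 0.000
      vertex 5.692 5.692 14.582
    endloop
  endfacet
  facet normal -0.8108 -0.4770 0.3392
    outer loop
      vertex 0.055 4.903 0.000
      vertex 2.264 1.148 0.000
      vertex 5.692 5.692 14.582
    endloop
  endfacet
  facet normal -0.2360 -0.9106 0.3392
    outer loop
      vertex 2.264 1.148 0.000
      vertex 6.481 0.055 0.000
      vertex 5.692 5.692 14.582
    endloop
  endfacet
  facet normal 0.4770 -0.8108 0.3392
    outer loop
      vertex 6.481 0.055 0.000
      vertex 10.236 2.264 0.000
      vertex 5.692 5.692 14.582
    endloop
  endfacet
  facet normal 0.9106 -0.2360 0.3392
    outer loop
      vertex 10.236 2.264 0.000
      vertex 11.329 6.481 0.000
      vertex 5.692 5.692 14.582
    endloop
  endfacet
endsolid part

The G0 Z moves step by Δz≈2.430 mm. The G1 loops shrink linearly with z, so the solid tapers from its base footprint up to z≈14.6. Closing with a flat bottom cap and the tapered top and triangulating gives 14 facets — a regular 8-sided pyramid, base circumscribed radius ≈ 5.69 mm, apex at z ≈ 14.6 mm.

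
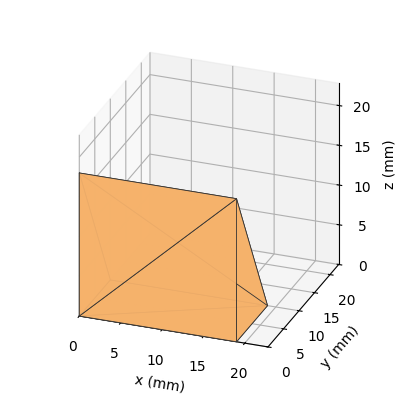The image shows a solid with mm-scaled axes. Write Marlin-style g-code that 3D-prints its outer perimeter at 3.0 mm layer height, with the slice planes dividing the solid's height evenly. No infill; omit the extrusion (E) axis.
Reading the render: the shape is a wedge (ramp): 19 × 10 mm base, rising to 18 mm along the y=0 edge and sloping linearly to z=0 at y=10 (dimensions read to the nearest mm from the axis ticks). For the g-code, the solid's height is divided into equal slices at the stated Δz and each level perimeter traced with G1 moves after a G0 lift.

; perimeter-only toolpath
G21 ; units = mm
G90 ; absolute positioning
G28 ; home
; layer 1
G0 Z3.0
G0 X0.0 Y0.0
G1 X19.0 Y0.0
G1 X19.0 Y8.3
G1 X0.0 Y8.3
G1 X0.0 Y0.0
; layer 2
G0 Z6.0
G0 X0.0 Y0.0
G1 X19.0 Y0.0
G1 X19.0 Y6.7
G1 X0.0 Y6.7
G1 X0.0 Y0.0
; layer 3
G0 Z9.0
G0 X0.0 Y0.0
G1 X19.0 Y0.0
G1 X19.0 Y5.0
G1 X0.0 Y5.0
G1 X0.0 Y0.0
; layer 4
G0 Z12.0
G0 X0.0 Y0.0
G1 X19.0 Y0.0
G1 X19.0 Y3.3
G1 X0.0 Y3.3
G1 X0.0 Y0.0
; layer 5
G0 Z15.0
G0 X0.0 Y0.0
G1 X19.0 Y0.0
G1 X19.0 Y1.7
G1 X0.0 Y1.7
G1 X0.0 Y0.0
M2 ; end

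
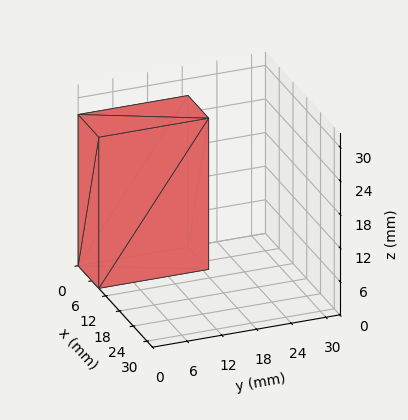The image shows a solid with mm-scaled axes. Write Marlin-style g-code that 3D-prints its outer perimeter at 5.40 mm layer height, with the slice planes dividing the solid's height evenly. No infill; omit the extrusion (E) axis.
Reading the render: the shape is a rectangular box, roughly 9 × 19 mm footprint and 27 mm tall (dimensions read to the nearest mm from the axis ticks). For the g-code, the solid's height is divided into equal slices at the stated Δz and each level perimeter traced with G1 moves after a G0 lift.

; perimeter-only toolpath
G21 ; units = mm
G90 ; absolute positioning
G28 ; home
; layer 1
G0 Z5.40
G0 X0.00 Y0.00
G1 X9.00 Y0.00
G1 X9.00 Y19.00
G1 X0.00 Y19.00
G1 X0.00 Y0.00
; layer 2
G0 Z10.80
G0 X0.00 Y0.00
G1 X9.00 Y0.00
G1 X9.00 Y19.00
G1 X0.00 Y19.00
G1 X0.00 Y0.00
; layer 3
G0 Z16.20
G0 X0.00 Y0.00
G1 X9.00 Y0.00
G1 X9.00 Y19.00
G1 X0.00 Y19.00
G1 X0.00 Y0.00
; layer 4
G0 Z21.60
G0 X0.00 Y0.00
G1 X9.00 Y0.00
G1 X9.00 Y19.00
G1 X0.00 Y19.00
G1 X0.00 Y0.00
; layer 5
G0 Z27.00
G0 X0.00 Y0.00
G1 X9.00 Y0.00
G1 X9.00 Y19.00
G1 X0.00 Y19.00
G1 X0.00 Y0.00
M2 ; end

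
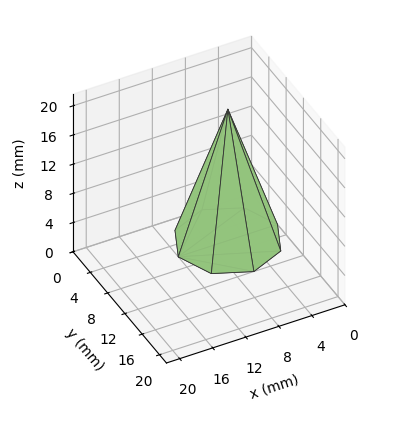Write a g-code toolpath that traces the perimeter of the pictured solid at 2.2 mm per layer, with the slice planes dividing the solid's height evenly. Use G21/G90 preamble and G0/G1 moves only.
Reading the render: the shape is a regular 8-sided pyramid, base circumscribed radius ≈ 6 mm, apex at z ≈ 18 mm (dimensions read to the nearest mm from the axis ticks). For the g-code, the solid's height is divided into equal slices at the stated Δz and each level perimeter traced with G1 moves after a G0 lift.

; perimeter-only toolpath
G21 ; units = mm
G90 ; absolute positioning
G28 ; home
; layer 1
G0 Z2.2
G0 X11.2 Y6.0
G1 X9.7 Y9.7
G1 X6.0 Y11.2
G1 X2.3 Y9.7
G1 X0.8 Y6.0
G1 X2.3 Y2.3
G1 X6.0 Y0.8
G1 X9.7 Y2.3
G1 X11.2 Y6.0
; layer 2
G0 Z4.5
G0 X10.5 Y6.0
G1 X9.1 Y9.1
G1 X6.0 Y10.5
G1 X2.9 Y9.1
G1 X1.5 Y6.0
G1 X2.9 Y2.9
G1 X6.0 Y1.5
G1 X9.1 Y2.9
G1 X10.5 Y6.0
; layer 3
G0 Z6.8
G0 X9.8 Y6.0
G1 X8.6 Y8.6
G1 X6.0 Y9.8
G1 X3.4 Y8.6
G1 X2.2 Y6.0
G1 X3.4 Y3.4
G1 X6.0 Y2.2
G1 X8.6 Y3.4
G1 X9.8 Y6.0
; layer 4
G0 Z9.0
G0 X9.0 Y6.0
G1 X8.1 Y8.1
G1 X6.0 Y9.0
G1 X3.9 Y8.1
G1 X3.0 Y6.0
G1 X3.9 Y3.9
G1 X6.0 Y3.0
G1 X8.1 Y3.9
G1 X9.0 Y6.0
; layer 5
G0 Z11.2
G0 X8.2 Y6.0
G1 X7.6 Y7.6
G1 X6.0 Y8.2
G1 X4.4 Y7.6
G1 X3.8 Y6.0
G1 X4.4 Y4.4
G1 X6.0 Y3.8
G1 X7.6 Y4.4
G1 X8.2 Y6.0
; layer 6
G0 Z13.5
G0 X7.5 Y6.0
G1 X7.0 Y7.0
G1 X6.0 Y7.5
G1 X5.0 Y7.0
G1 X4.5 Y6.0
G1 X5.0 Y5.0
G1 X6.0 Y4.5
G1 X7.0 Y5.0
G1 X7.5 Y6.0
; layer 7
G0 Z15.8
G0 X6.8 Y6.0
G1 X6.5 Y6.5
G1 X6.0 Y6.8
G1 X5.5 Y6.5
G1 X5.2 Y6.0
G1 X5.5 Y5.5
G1 X6.0 Y5.2
G1 X6.5 Y5.5
G1 X6.8 Y6.0
M2 ; end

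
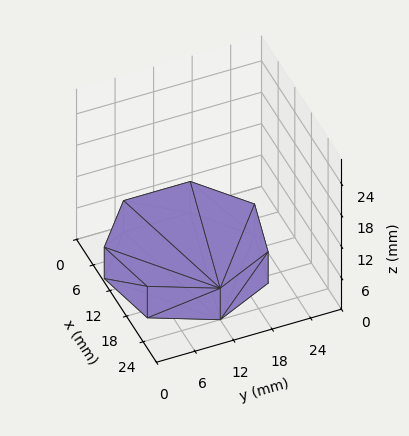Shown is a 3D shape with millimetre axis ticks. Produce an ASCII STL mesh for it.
Reading the render: the shape is a regular 7-sided prism (a cylinder approximated with 7 flat sides), circumscribed radius ≈ 12 mm, height ≈ 6 mm (dimensions read to the nearest mm from the axis ticks). For the STL, each face is triangulated and given an outward normal.

solid part
  facet normal 0.0000 0.0000 -1.0000
    outer loop
      vertex 9.3 23.7 0.0
      vertex 19.5 21.4 0.0
      vertex 24.0 12.0 0.0
    endloop
  endfacet
  facet normal 0.0000 0.0000 -1.0000
    outer loop
      vertex 1.2 17.2 0.0
      vertex 9.3 23.7 0.0
      vertex 24.0 12.0 0.0
    endloop
  endfacet
  facet normal 0.0000 0.0000 -1.0000
    outer loop
      vertex 1.2 6.8 0.0
      vertex 1.2 17.2 0.0
      vertex 24.0 12.0 0.0
    endloop
  endfacet
  facet normal 0.0000 0.0000 -1.0000
    outer loop
      vertex 9.3 0.3 0.0
      vertex 1.2 6.8 0.0
      vertex 24.0 12.0 0.0
    endloop
  endfacet
  facet normal 0.0000 0.0000 -1.0000
    outer loop
      vertex 19.5 2.6 0.0
      vertex 9.3 0.3 0.0
      vertex 24.0 12.0 0.0
    endloop
  endfacet
  facet normal 0.0000 0.0000 1.0000
    outer loop
      vertex 24.0 12.0 6.0
      vertex 19.5 21.4 6.0
      vertex 9.3 23.7 6.0
    endloop
  endfacet
  facet normal 0.0000 0.0000 1.0000
    outer loop
      vertex 24.0 12.0 6.0
      vertex 9.3 23.7 6.0
      vertex 1.2 17.2 6.0
    endloop
  endfacet
  facet normal 0.0000 0.0000 1.0000
    outer loop
      vertex 24.0 12.0 6.0
      vertex 1.2 17.2 6.0
      vertex 1.2 6.8 6.0
    endloop
  endfacet
  facet normal 0.0000 0.0000 1.0000
    outer loop
      vertex 24.0 12.0 6.0
      vertex 1.2 6.8 6.0
      vertex 9.3 0.3 6.0
    endloop
  endfacet
  facet normal 0.0000 0.0000 1.0000
    outer loop
      vertex 24.0 12.0 6.0
      vertex 9.3 0.3 6.0
      vertex 19.5 2.6 6.0
    endloop
  endfacet
  facet normal 0.9020 0.4318 0.0000
    outer loop
      vertex 24.0 12.0 0.0
      vertex 19.5 21.4 0.0
      vertex 19.5 21.4 6.0
    endloop
  endfacet
  facet normal 0.9020 0.4318 0.0000
    outer loop
      vertex 24.0 12.0 0.0
      vertex 19.5 21.4 6.0
      vertex 24.0 12.0 6.0
    endloop
  endfacet
  facet normal 0.2200 0.9755 0.0000
    outer loop
      vertex 19.5 21.4 0.0
      vertex 9.3 23.7 0.0
      vertex 9.3 23.7 6.0
    endloop
  endfacet
  facet normal 0.2200 0.9755 0.0000
    outer loop
      vertex 19.5 21.4 0.0
      vertex 9.3 23.7 6.0
      vertex 19.5 21.4 6.0
    endloop
  endfacet
  facet normal -0.6259 0.7799 0.0000
    outer loop
      vertex 9.3 23.7 0.0
      vertex 1.2 17.2 0.0
      vertex 1.2 17.2 6.0
    endloop
  endfacet
  facet normal -0.6259 0.7799 0.0000
    outer loop
      vertex 9.3 23.7 0.0
      vertex 1.2 17.2 6.0
      vertex 9.3 23.7 6.0
    endloop
  endfacet
  facet normal -1.0000 0.0000 0.0000
    outer loop
      vertex 1.2 17.2 0.0
      vertex 1.2 6.8 0.0
      vertex 1.2 6.8 6.0
    endloop
  endfacet
  facet normal -1.0000 0.0000 0.0000
    outer loop
      vertex 1.2 17.2 0.0
      vertex 1.2 6.8 6.0
      vertex 1.2 17.2 6.0
    endloop
  endfacet
  facet normal -0.6259 -0.7799 0.0000
    outer loop
      vertex 1.2 6.8 0.0
      vertex 9.3 0.3 0.0
      vertex 9.3 0.3 6.0
    endloop
  endfacet
  facet normal -0.6259 -0.7799 0.0000
    outer loop
      vertex 1.2 6.8 0.0
      vertex 9.3 0.3 6.0
      vertex 1.2 6.8 6.0
    endloop
  endfacet
  facet normal 0.2200 -0.9755 0.0000
    outer loop
      vertex 9.3 0.3 0.0
      vertex 19.5 2.6 0.0
      vertex 19.5 2.6 6.0
    endloop
  endfacet
  facet normal 0.2200 -0.9755 0.0000
    outer loop
      vertex 9.3 0.3 0.0
      vertex 19.5 2.6 6.0
      vertex 9.3 0.3 6.0
    endloop
  endfacet
  facet normal 0.9020 -0.4318 0.0000
    outer loop
      vertex 19.5 2.6 0.0
      vertex 24.0 12.0 0.0
      vertex 24.0 12.0 6.0
    endloop
  endfacet
  facet normal 0.9020 -0.4318 0.0000
    outer loop
      vertex 19.5 2.6 0.0
      vertex 24.0 12.0 6.0
      vertex 19.5 2.6 6.0
    endloop
  endfacet
endsolid part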